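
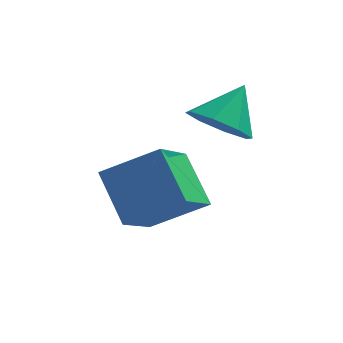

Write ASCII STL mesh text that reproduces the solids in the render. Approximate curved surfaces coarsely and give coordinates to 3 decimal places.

solid 
facet normal -0.399 -0.583 -0.707
outer loop
vertex 2.021 2.519 0.649
vertex 1.164 2.833 0.874
vertex 1.834 3.103 0.273
endloop
endfacet
facet normal 0.959 0.281 -0.040
outer loop
vertex 2.021 2.519 0.649
vertex 1.834 3.103 0.273
vertex 1.736 3.667 1.886
endloop
endfacet
facet normal -0.400 -0.583 -0.707
outer loop
vertex 1.834 3.103 0.273
vertex 1.164 2.833 0.874
vertex 1.255 3.529 0.249
endloop
endfacet
facet normal 0.582 0.778 -0.237
outer loop
vertex 1.834 3.103 0.273
vertex 1.255 3.529 0.249
vertex 1.736 3.667 1.886
endloop
endfacet
facet normal -0.400 -0.583 -0.707
outer loop
vertex 1.255 3.529 0.249
vertex 1.164 2.833 0.874
vertex 0.622 3.547 0.592
endloop
endfacet
facet normal -0.015 0.997 -0.080
outer loop
vertex 1.255 3.529 0.249
vertex 0.622 3.547 0.592
vertex 1.736 3.667 1.886
endloop
endfacet
facet normal -0.400 -0.583 -0.707
outer loop
vertex 0.622 3.547 0.592
vertex 1.164 2.833 0.874
vertex 0.307 3.147 1.1
endloop
endfacet
facet normal -0.481 0.809 0.339
outer loop
vertex 0.622 3.547 0.592
vertex 0.307 3.147 1.1
vertex 1.736 3.667 1.886
endloop
endfacet
facet normal -0.400 -0.583 -0.707
outer loop
vertex 0.307 3.147 1.1
vertex 1.164 2.833 0.874
vertex 0.494 2.563 1.476
endloop
endfacet
facet normal -0.544 0.324 0.774
outer loop
vertex 0.307 3.147 1.1
vertex 0.494 2.563 1.476
vertex 1.736 3.667 1.886
endloop
endfacet
facet normal -0.400 -0.584 -0.707
outer loop
vertex 0.494 2.563 1.476
vertex 1.164 2.833 0.874
vertex 1.074 2.137 1.5
endloop
endfacet
facet normal -0.167 -0.173 0.971
outer loop
vertex 0.494 2.563 1.476
vertex 1.074 2.137 1.5
vertex 1.736 3.667 1.886
endloop
endfacet
facet normal -0.400 -0.584 -0.707
outer loop
vertex 1.074 2.137 1.5
vertex 1.164 2.833 0.874
vertex 1.706 2.119 1.157
endloop
endfacet
facet normal 0.430 -0.391 0.813
outer loop
vertex 1.074 2.137 1.5
vertex 1.706 2.119 1.157
vertex 1.736 3.667 1.886
endloop
endfacet
facet normal -0.399 -0.583 -0.707
outer loop
vertex 1.706 2.119 1.157
vertex 1.164 2.833 0.874
vertex 2.021 2.519 0.649
endloop
endfacet
facet normal 0.896 -0.203 0.395
outer loop
vertex 1.706 2.119 1.157
vertex 2.021 2.519 0.649
vertex 1.736 3.667 1.886
endloop
endfacet
facet normal -0.426 0.615 0.664
outer loop
vertex -0.121 1.439 0.787
vertex 0.354 2.855 -0.219
vertex -1.618 1.331 -0.073
endloop
endfacet
facet normal -0.264 -0.786 0.559
outer loop
vertex -0.894 0.285 -1.201
vertex -0.121 1.439 0.787
vertex -1.618 1.331 -0.073
endloop
endfacet
facet normal -0.426 0.615 0.664
outer loop
vertex -1.618 1.331 -0.073
vertex 0.354 2.855 -0.219
vertex -1.143 2.746 -1.079
endloop
endfacet
facet normal -0.865 -0.063 -0.497
outer loop
vertex -1.143 2.746 -1.079
vertex -0.894 0.285 -1.201
vertex -1.618 1.331 -0.073
endloop
endfacet
facet normal 0.865 0.063 0.497
outer loop
vertex -0.121 1.439 0.787
vertex 1.078 1.809 -1.347
vertex 0.354 2.855 -0.219
endloop
endfacet
facet normal -0.264 -0.786 0.559
outer loop
vertex 0.603 0.394 -0.341
vertex -0.121 1.439 0.787
vertex -0.894 0.285 -1.201
endloop
endfacet
facet normal 0.865 0.063 0.497
outer loop
vertex 0.603 0.394 -0.341
vertex 1.078 1.809 -1.347
vertex -0.121 1.439 0.787
endloop
endfacet
facet normal 0.264 0.786 -0.559
outer loop
vertex 0.354 2.855 -0.219
vertex 1.078 1.809 -1.347
vertex -1.143 2.746 -1.079
endloop
endfacet
facet normal -0.865 -0.063 -0.497
outer loop
vertex -0.419 1.701 -2.207
vertex -0.894 0.285 -1.201
vertex -1.143 2.746 -1.079
endloop
endfacet
facet normal 0.264 0.786 -0.559
outer loop
vertex -1.143 2.746 -1.079
vertex 1.078 1.809 -1.347
vertex -0.419 1.701 -2.207
endloop
endfacet
facet normal 0.426 -0.615 -0.664
outer loop
vertex -0.419 1.701 -2.207
vertex 0.603 0.394 -0.341
vertex -0.894 0.285 -1.201
endloop
endfacet
facet normal 0.426 -0.615 -0.664
outer loop
vertex 1.078 1.809 -1.347
vertex 0.603 0.394 -0.341
vertex -0.419 1.701 -2.207
endloop
endfacet

endsolid


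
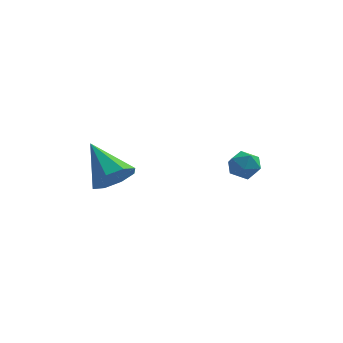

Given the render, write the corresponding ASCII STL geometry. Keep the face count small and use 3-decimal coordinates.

solid 
facet normal 0.229 0.902 0.365
outer loop
vertex 1.877 3.55 -1.733
vertex 1.719 3.291 -0.994
vertex 2.458 3.224 -1.291
endloop
endfacet
facet normal 0.602 0.765 -0.227
outer loop
vertex 1.877 3.55 -1.733
vertex 2.458 3.224 -1.291
vertex 2.397 3.042 -2.067
endloop
endfacet
facet normal 0.140 0.640 -0.756
outer loop
vertex 1.877 3.55 -1.733
vertex 2.397 3.042 -2.067
vertex 1.62 2.997 -2.249
endloop
endfacet
facet normal -0.520 0.699 -0.491
outer loop
vertex 1.877 3.55 -1.733
vertex 1.62 2.997 -2.249
vertex 1.201 3.15 -1.587
endloop
endfacet
facet normal -0.466 0.861 0.202
outer loop
vertex 1.877 3.55 -1.733
vertex 1.201 3.15 -1.587
vertex 1.719 3.291 -0.994
endloop
endfacet
facet normal 0.979 0.168 -0.116
outer loop
vertex 2.397 3.042 -2.067
vertex 2.458 3.224 -1.291
vertex 2.559 2.47 -1.533
endloop
endfacet
facet normal 0.374 0.390 0.841
outer loop
vertex 2.458 3.224 -1.291
vertex 1.719 3.291 -0.994
vertex 2.14 2.623 -0.871
endloop
endfacet
facet normal -0.749 0.326 0.577
outer loop
vertex 1.719 3.291 -0.994
vertex 1.201 3.15 -1.587
vertex 1.363 2.578 -1.053
endloop
endfacet
facet normal -0.837 0.063 -0.544
outer loop
vertex 1.201 3.15 -1.587
vertex 1.62 2.997 -2.249
vertex 1.302 2.396 -1.829
endloop
endfacet
facet normal 0.230 -0.034 -0.973
outer loop
vertex 1.62 2.997 -2.249
vertex 2.397 3.042 -2.067
vertex 2.041 2.329 -2.126
endloop
endfacet
facet normal 0.520 -0.699 0.491
outer loop
vertex 1.883 2.07 -1.387
vertex 2.559 2.47 -1.533
vertex 2.14 2.623 -0.871
endloop
endfacet
facet normal -0.140 -0.640 0.756
outer loop
vertex 1.883 2.07 -1.387
vertex 2.14 2.623 -0.871
vertex 1.363 2.578 -1.053
endloop
endfacet
facet normal -0.602 -0.765 0.227
outer loop
vertex 1.883 2.07 -1.387
vertex 1.363 2.578 -1.053
vertex 1.302 2.396 -1.829
endloop
endfacet
facet normal -0.229 -0.902 -0.365
outer loop
vertex 1.883 2.07 -1.387
vertex 1.302 2.396 -1.829
vertex 2.041 2.329 -2.126
endloop
endfacet
facet normal 0.466 -0.861 -0.202
outer loop
vertex 1.883 2.07 -1.387
vertex 2.041 2.329 -2.126
vertex 2.559 2.47 -1.533
endloop
endfacet
facet normal 0.837 -0.063 0.544
outer loop
vertex 2.14 2.623 -0.871
vertex 2.559 2.47 -1.533
vertex 2.458 3.224 -1.291
endloop
endfacet
facet normal -0.230 0.034 0.973
outer loop
vertex 1.363 2.578 -1.053
vertex 2.14 2.623 -0.871
vertex 1.719 3.291 -0.994
endloop
endfacet
facet normal -0.979 -0.168 0.116
outer loop
vertex 1.302 2.396 -1.829
vertex 1.363 2.578 -1.053
vertex 1.201 3.15 -1.587
endloop
endfacet
facet normal -0.374 -0.390 -0.841
outer loop
vertex 2.041 2.329 -2.126
vertex 1.302 2.396 -1.829
vertex 1.62 2.997 -2.249
endloop
endfacet
facet normal 0.749 -0.326 -0.577
outer loop
vertex 2.559 2.47 -1.533
vertex 2.041 2.329 -2.126
vertex 2.397 3.042 -2.067
endloop
endfacet
facet normal 0.510 -0.622 -0.594
outer loop
vertex -2.686 -1.418 0.426
vertex -3.109 -1.006 -0.369
vertex -2.287 -0.833 0.156
endloop
endfacet
facet normal 0.418 0.130 0.899
outer loop
vertex -2.686 -1.418 0.426
vertex -2.287 -0.833 0.156
vertex -4.171 0.286 0.869
endloop
endfacet
facet normal 0.511 -0.621 -0.595
outer loop
vertex -2.287 -0.833 0.156
vertex -3.109 -1.006 -0.369
vertex -2.37 -0.349 -0.42
endloop
endfacet
facet normal 0.575 0.665 0.476
outer loop
vertex -2.287 -0.833 0.156
vertex -2.37 -0.349 -0.42
vertex -4.171 0.286 0.869
endloop
endfacet
facet normal 0.511 -0.621 -0.595
outer loop
vertex -2.37 -0.349 -0.42
vertex -3.109 -1.006 -0.369
vertex -2.886 -0.249 -0.967
endloop
endfacet
facet normal 0.276 0.957 -0.086
outer loop
vertex -2.37 -0.349 -0.42
vertex -2.886 -0.249 -0.967
vertex -4.171 0.286 0.869
endloop
endfacet
facet normal 0.511 -0.620 -0.595
outer loop
vertex -2.886 -0.249 -0.967
vertex -3.109 -1.006 -0.369
vertex -3.532 -0.593 -1.163
endloop
endfacet
facet normal -0.306 0.835 -0.457
outer loop
vertex -2.886 -0.249 -0.967
vertex -3.532 -0.593 -1.163
vertex -4.171 0.286 0.869
endloop
endfacet
facet normal 0.511 -0.621 -0.595
outer loop
vertex -3.532 -0.593 -1.163
vertex -3.109 -1.006 -0.369
vertex -3.93 -1.179 -0.893
endloop
endfacet
facet normal -0.829 0.369 -0.420
outer loop
vertex -3.532 -0.593 -1.163
vertex -3.93 -1.179 -0.893
vertex -4.171 0.286 0.869
endloop
endfacet
facet normal 0.510 -0.621 -0.595
outer loop
vertex -3.93 -1.179 -0.893
vertex -3.109 -1.006 -0.369
vertex -3.848 -1.663 -0.317
endloop
endfacet
facet normal -0.986 -0.165 0.002
outer loop
vertex -3.93 -1.179 -0.893
vertex -3.848 -1.663 -0.317
vertex -4.171 0.286 0.869
endloop
endfacet
facet normal 0.511 -0.621 -0.594
outer loop
vertex -3.848 -1.663 -0.317
vertex -3.109 -1.006 -0.369
vertex -3.332 -1.762 0.23
endloop
endfacet
facet normal -0.687 -0.458 0.565
outer loop
vertex -3.848 -1.663 -0.317
vertex -3.332 -1.762 0.23
vertex -4.171 0.286 0.869
endloop
endfacet
facet normal 0.511 -0.621 -0.594
outer loop
vertex -3.332 -1.762 0.23
vertex -3.109 -1.006 -0.369
vertex -2.686 -1.418 0.426
endloop
endfacet
facet normal -0.105 -0.335 0.936
outer loop
vertex -3.332 -1.762 0.23
vertex -2.686 -1.418 0.426
vertex -4.171 0.286 0.869
endloop
endfacet

endsolid


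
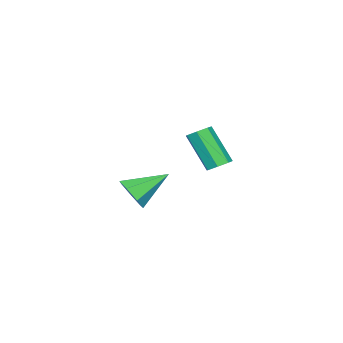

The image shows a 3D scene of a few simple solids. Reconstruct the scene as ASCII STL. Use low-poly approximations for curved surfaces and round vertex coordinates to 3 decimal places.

solid 
facet normal 0.649 -0.576 -0.496
outer loop
vertex 4.907 -3.817 3.333
vertex 4.376 -3.934 2.774
vertex 4.913 -3.371 2.823
endloop
endfacet
facet normal 0.450 0.669 0.591
outer loop
vertex 4.907 -3.817 3.333
vertex 4.913 -3.371 2.823
vertex 3.284 -2.966 3.606
endloop
endfacet
facet normal 0.650 -0.577 -0.495
outer loop
vertex 4.913 -3.371 2.823
vertex 4.376 -3.934 2.774
vertex 4.515 -3.35 2.276
endloop
endfacet
facet normal 0.193 0.976 -0.103
outer loop
vertex 4.913 -3.371 2.823
vertex 4.515 -3.35 2.276
vertex 3.284 -2.966 3.606
endloop
endfacet
facet normal 0.649 -0.577 -0.496
outer loop
vertex 4.515 -3.35 2.276
vertex 4.376 -3.934 2.774
vertex 4.012 -3.768 2.104
endloop
endfacet
facet normal -0.398 0.715 -0.575
outer loop
vertex 4.515 -3.35 2.276
vertex 4.012 -3.768 2.104
vertex 3.284 -2.966 3.606
endloop
endfacet
facet normal 0.650 -0.576 -0.496
outer loop
vertex 4.012 -3.768 2.104
vertex 4.376 -3.934 2.774
vertex 3.783 -4.312 2.436
endloop
endfacet
facet normal -0.879 0.083 -0.470
outer loop
vertex 4.012 -3.768 2.104
vertex 3.783 -4.312 2.436
vertex 3.284 -2.966 3.606
endloop
endfacet
facet normal 0.650 -0.576 -0.495
outer loop
vertex 3.783 -4.312 2.436
vertex 4.376 -3.934 2.774
vertex 4.0 -4.571 3.022
endloop
endfacet
facet normal -0.886 -0.444 0.132
outer loop
vertex 3.783 -4.312 2.436
vertex 4.0 -4.571 3.022
vertex 3.284 -2.966 3.606
endloop
endfacet
facet normal 0.649 -0.576 -0.496
outer loop
vertex 4.0 -4.571 3.022
vertex 4.376 -3.934 2.774
vertex 4.5 -4.351 3.421
endloop
endfacet
facet normal -0.416 -0.469 0.779
outer loop
vertex 4.0 -4.571 3.022
vertex 4.5 -4.351 3.421
vertex 3.284 -2.966 3.606
endloop
endfacet
facet normal 0.649 -0.577 -0.496
outer loop
vertex 4.5 -4.351 3.421
vertex 4.376 -3.934 2.774
vertex 4.907 -3.817 3.333
endloop
endfacet
facet normal 0.179 0.026 0.984
outer loop
vertex 4.5 -4.351 3.421
vertex 4.907 -3.817 3.333
vertex 3.284 -2.966 3.606
endloop
endfacet
facet normal 0.121 0.555 -0.823
outer loop
vertex -0.086 -3.127 2.413
vertex -0.605 -2.904 2.487
vertex -0.106 -2.716 2.687
endloop
endfacet
facet normal 0.992 -0.033 0.123
outer loop
vertex -0.086 -3.127 2.413
vertex -0.106 -2.716 2.687
vertex -0.315 -4.179 3.979
endloop
endfacet
facet normal 0.992 -0.033 0.123
outer loop
vertex -0.315 -4.179 3.979
vertex -0.106 -2.716 2.687
vertex -0.335 -3.768 4.253
endloop
endfacet
facet normal -0.121 -0.555 0.823
outer loop
vertex -0.315 -4.179 3.979
vertex -0.335 -3.768 4.253
vertex -0.835 -3.956 4.053
endloop
endfacet
facet normal 0.122 0.554 -0.824
outer loop
vertex -0.106 -2.716 2.687
vertex -0.605 -2.904 2.487
vertex -0.502 -2.446 2.81
endloop
endfacet
facet normal 0.587 0.630 0.509
outer loop
vertex -0.106 -2.716 2.687
vertex -0.502 -2.446 2.81
vertex -0.335 -3.768 4.253
endloop
endfacet
facet normal 0.587 0.630 0.509
outer loop
vertex -0.335 -3.768 4.253
vertex -0.502 -2.446 2.81
vertex -0.731 -3.498 4.376
endloop
endfacet
facet normal -0.121 -0.553 0.824
outer loop
vertex -0.335 -3.768 4.253
vertex -0.731 -3.498 4.376
vertex -0.835 -3.956 4.053
endloop
endfacet
facet normal 0.121 0.554 -0.824
outer loop
vertex -0.502 -2.446 2.81
vertex -0.605 -2.904 2.487
vertex -0.976 -2.521 2.69
endloop
endfacet
facet normal -0.259 0.819 0.512
outer loop
vertex -0.502 -2.446 2.81
vertex -0.976 -2.521 2.69
vertex -0.731 -3.498 4.376
endloop
endfacet
facet normal -0.259 0.819 0.512
outer loop
vertex -0.731 -3.498 4.376
vertex -0.976 -2.521 2.69
vertex -1.205 -3.573 4.256
endloop
endfacet
facet normal -0.121 -0.554 0.824
outer loop
vertex -0.731 -3.498 4.376
vertex -1.205 -3.573 4.256
vertex -0.835 -3.956 4.053
endloop
endfacet
facet normal 0.120 0.554 -0.824
outer loop
vertex -0.976 -2.521 2.69
vertex -0.605 -2.904 2.487
vertex -1.171 -2.885 2.417
endloop
endfacet
facet normal -0.911 0.391 0.129
outer loop
vertex -0.976 -2.521 2.69
vertex -1.171 -2.885 2.417
vertex -1.205 -3.573 4.256
endloop
endfacet
facet normal -0.911 0.391 0.129
outer loop
vertex -1.205 -3.573 4.256
vertex -1.171 -2.885 2.417
vertex -1.4 -3.937 3.983
endloop
endfacet
facet normal -0.121 -0.553 0.824
outer loop
vertex -1.205 -3.573 4.256
vertex -1.4 -3.937 3.983
vertex -0.835 -3.956 4.053
endloop
endfacet
facet normal 0.121 0.553 -0.824
outer loop
vertex -1.171 -2.885 2.417
vertex -0.605 -2.904 2.487
vertex -0.94 -3.263 2.197
endloop
endfacet
facet normal -0.876 -0.331 -0.351
outer loop
vertex -1.171 -2.885 2.417
vertex -0.94 -3.263 2.197
vertex -1.4 -3.937 3.983
endloop
endfacet
facet normal -0.876 -0.331 -0.351
outer loop
vertex -1.4 -3.937 3.983
vertex -0.94 -3.263 2.197
vertex -1.169 -4.315 3.763
endloop
endfacet
facet normal -0.121 -0.553 0.824
outer loop
vertex -1.4 -3.937 3.983
vertex -1.169 -4.315 3.763
vertex -0.835 -3.956 4.053
endloop
endfacet
facet normal 0.120 0.553 -0.824
outer loop
vertex -0.94 -3.263 2.197
vertex -0.605 -2.904 2.487
vertex -0.457 -3.371 2.195
endloop
endfacet
facet normal -0.182 -0.804 -0.567
outer loop
vertex -0.94 -3.263 2.197
vertex -0.457 -3.371 2.195
vertex -1.169 -4.315 3.763
endloop
endfacet
facet normal -0.182 -0.804 -0.567
outer loop
vertex -1.169 -4.315 3.763
vertex -0.457 -3.371 2.195
vertex -0.687 -4.423 3.761
endloop
endfacet
facet normal -0.121 -0.553 0.824
outer loop
vertex -1.169 -4.315 3.763
vertex -0.687 -4.423 3.761
vertex -0.835 -3.956 4.053
endloop
endfacet
facet normal 0.120 0.553 -0.824
outer loop
vertex -0.457 -3.371 2.195
vertex -0.605 -2.904 2.487
vertex -0.086 -3.127 2.413
endloop
endfacet
facet normal 0.650 -0.671 -0.355
outer loop
vertex -0.457 -3.371 2.195
vertex -0.086 -3.127 2.413
vertex -0.687 -4.423 3.761
endloop
endfacet
facet normal 0.649 -0.672 -0.356
outer loop
vertex -0.687 -4.423 3.761
vertex -0.086 -3.127 2.413
vertex -0.315 -4.179 3.979
endloop
endfacet
facet normal -0.120 -0.553 0.824
outer loop
vertex -0.687 -4.423 3.761
vertex -0.315 -4.179 3.979
vertex -0.835 -3.956 4.053
endloop
endfacet

endsolid


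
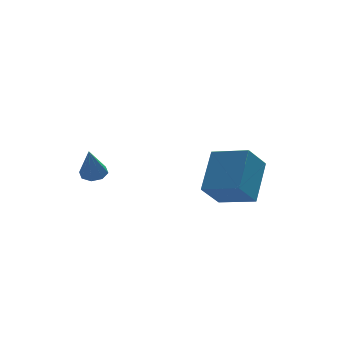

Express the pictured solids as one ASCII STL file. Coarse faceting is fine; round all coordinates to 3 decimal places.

solid 
facet normal 0.185 0.325 -0.928
outer loop
vertex -0.264 1.787 -0.289
vertex -0.779 1.606 -0.455
vertex -0.571 2.093 -0.243
endloop
endfacet
facet normal 0.587 0.492 0.643
outer loop
vertex -0.264 1.787 -0.289
vertex -0.571 2.093 -0.243
vertex -1.061 1.114 0.955
endloop
endfacet
facet normal 0.187 0.324 -0.927
outer loop
vertex -0.571 2.093 -0.243
vertex -0.779 1.606 -0.455
vertex -1.0 2.115 -0.322
endloop
endfacet
facet normal -0.073 0.787 0.613
outer loop
vertex -0.571 2.093 -0.243
vertex -1.0 2.115 -0.322
vertex -1.061 1.114 0.955
endloop
endfacet
facet normal 0.185 0.323 -0.928
outer loop
vertex -1.0 2.115 -0.322
vertex -0.779 1.606 -0.455
vertex -1.299 1.838 -0.478
endloop
endfacet
facet normal -0.726 0.557 0.402
outer loop
vertex -1.0 2.115 -0.322
vertex -1.299 1.838 -0.478
vertex -1.061 1.114 0.955
endloop
endfacet
facet normal 0.186 0.325 -0.927
outer loop
vertex -1.299 1.838 -0.478
vertex -0.779 1.606 -0.455
vertex -1.293 1.426 -0.621
endloop
endfacet
facet normal -0.989 -0.061 0.134
outer loop
vertex -1.299 1.838 -0.478
vertex -1.293 1.426 -0.621
vertex -1.061 1.114 0.955
endloop
endfacet
facet normal 0.185 0.325 -0.927
outer loop
vertex -1.293 1.426 -0.621
vertex -0.779 1.606 -0.455
vertex -0.986 1.12 -0.667
endloop
endfacet
facet normal -0.708 -0.705 -0.035
outer loop
vertex -1.293 1.426 -0.621
vertex -0.986 1.12 -0.667
vertex -1.061 1.114 0.955
endloop
endfacet
facet normal 0.187 0.325 -0.927
outer loop
vertex -0.986 1.12 -0.667
vertex -0.779 1.606 -0.455
vertex -0.557 1.098 -0.588
endloop
endfacet
facet normal -0.050 -0.999 -0.006
outer loop
vertex -0.986 1.12 -0.667
vertex -0.557 1.098 -0.588
vertex -1.061 1.114 0.955
endloop
endfacet
facet normal 0.184 0.324 -0.928
outer loop
vertex -0.557 1.098 -0.588
vertex -0.779 1.606 -0.455
vertex -0.258 1.375 -0.432
endloop
endfacet
facet normal 0.605 -0.769 0.206
outer loop
vertex -0.557 1.098 -0.588
vertex -0.258 1.375 -0.432
vertex -1.061 1.114 0.955
endloop
endfacet
facet normal 0.185 0.325 -0.928
outer loop
vertex -0.258 1.375 -0.432
vertex -0.779 1.606 -0.455
vertex -0.264 1.787 -0.289
endloop
endfacet
facet normal 0.868 -0.152 0.474
outer loop
vertex -0.258 1.375 -0.432
vertex -0.264 1.787 -0.289
vertex -1.061 1.114 0.955
endloop
endfacet
facet normal -0.391 -0.671 -0.630
outer loop
vertex 3.384 -3.845 0.782
vertex 2.261 -2.799 0.366
vertex 4.205 -3.369 -0.234
endloop
endfacet
facet normal 0.706 -0.658 0.262
outer loop
vertex 4.979 -2.041 1.014
vertex 3.384 -3.845 0.782
vertex 4.205 -3.369 -0.234
endloop
endfacet
facet normal -0.391 -0.671 -0.630
outer loop
vertex 4.205 -3.369 -0.234
vertex 2.261 -2.799 0.366
vertex 3.082 -2.323 -0.65
endloop
endfacet
facet normal 0.590 0.343 -0.731
outer loop
vertex 3.082 -2.323 -0.65
vertex 4.979 -2.041 1.014
vertex 4.205 -3.369 -0.234
endloop
endfacet
facet normal -0.590 -0.343 0.731
outer loop
vertex 3.384 -3.845 0.782
vertex 3.035 -1.471 1.614
vertex 2.261 -2.799 0.366
endloop
endfacet
facet normal 0.706 -0.658 0.262
outer loop
vertex 4.158 -2.517 2.03
vertex 3.384 -3.845 0.782
vertex 4.979 -2.041 1.014
endloop
endfacet
facet normal -0.590 -0.343 0.731
outer loop
vertex 4.158 -2.517 2.03
vertex 3.035 -1.471 1.614
vertex 3.384 -3.845 0.782
endloop
endfacet
facet normal -0.706 0.658 -0.262
outer loop
vertex 2.261 -2.799 0.366
vertex 3.035 -1.471 1.614
vertex 3.082 -2.323 -0.65
endloop
endfacet
facet normal 0.590 0.343 -0.731
outer loop
vertex 3.856 -0.995 0.598
vertex 4.979 -2.041 1.014
vertex 3.082 -2.323 -0.65
endloop
endfacet
facet normal -0.706 0.658 -0.262
outer loop
vertex 3.082 -2.323 -0.65
vertex 3.035 -1.471 1.614
vertex 3.856 -0.995 0.598
endloop
endfacet
facet normal 0.391 0.671 0.630
outer loop
vertex 3.856 -0.995 0.598
vertex 4.158 -2.517 2.03
vertex 4.979 -2.041 1.014
endloop
endfacet
facet normal 0.391 0.671 0.630
outer loop
vertex 3.035 -1.471 1.614
vertex 4.158 -2.517 2.03
vertex 3.856 -0.995 0.598
endloop
endfacet

endsolid


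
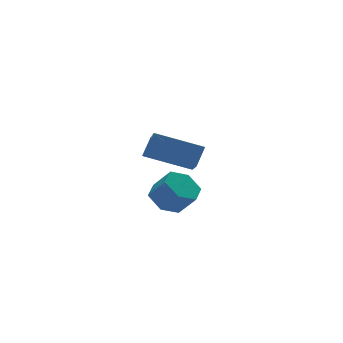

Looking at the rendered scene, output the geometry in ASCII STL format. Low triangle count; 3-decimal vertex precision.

solid 
facet normal -0.332 0.560 -0.759
outer loop
vertex -2.52 0.462 -3.435
vertex -3.213 0.472 -3.124
vertex -2.709 1.012 -2.946
endloop
endfacet
facet normal 0.910 0.403 -0.101
outer loop
vertex -2.52 0.462 -3.435
vertex -2.709 1.012 -2.946
vertex -2.174 -0.121 -2.647
endloop
endfacet
facet normal 0.910 0.403 -0.101
outer loop
vertex -2.174 -0.121 -2.647
vertex -2.709 1.012 -2.946
vertex -2.363 0.428 -2.157
endloop
endfacet
facet normal 0.333 -0.562 0.758
outer loop
vertex -2.174 -0.121 -2.647
vertex -2.363 0.428 -2.157
vertex -2.867 -0.112 -2.336
endloop
endfacet
facet normal -0.334 0.561 -0.757
outer loop
vertex -2.709 1.012 -2.946
vertex -3.213 0.472 -3.124
vertex -3.402 1.021 -2.634
endloop
endfacet
facet normal 0.239 0.828 0.508
outer loop
vertex -2.709 1.012 -2.946
vertex -3.402 1.021 -2.634
vertex -2.363 0.428 -2.157
endloop
endfacet
facet normal 0.240 0.828 0.507
outer loop
vertex -2.363 0.428 -2.157
vertex -3.402 1.021 -2.634
vertex -3.056 0.438 -1.846
endloop
endfacet
facet normal 0.332 -0.561 0.758
outer loop
vertex -2.363 0.428 -2.157
vertex -3.056 0.438 -1.846
vertex -2.867 -0.112 -2.336
endloop
endfacet
facet normal -0.333 0.562 -0.758
outer loop
vertex -3.402 1.021 -2.634
vertex -3.213 0.472 -3.124
vertex -3.906 0.481 -2.813
endloop
endfacet
facet normal -0.671 0.424 0.608
outer loop
vertex -3.402 1.021 -2.634
vertex -3.906 0.481 -2.813
vertex -3.056 0.438 -1.846
endloop
endfacet
facet normal -0.671 0.424 0.608
outer loop
vertex -3.056 0.438 -1.846
vertex -3.906 0.481 -2.813
vertex -3.56 -0.102 -2.025
endloop
endfacet
facet normal 0.332 -0.561 0.758
outer loop
vertex -3.056 0.438 -1.846
vertex -3.56 -0.102 -2.025
vertex -2.867 -0.112 -2.336
endloop
endfacet
facet normal -0.333 0.562 -0.758
outer loop
vertex -3.906 0.481 -2.813
vertex -3.213 0.472 -3.124
vertex -3.717 -0.068 -3.303
endloop
endfacet
facet normal -0.909 -0.403 0.101
outer loop
vertex -3.906 0.481 -2.813
vertex -3.717 -0.068 -3.303
vertex -3.56 -0.102 -2.025
endloop
endfacet
facet normal -0.910 -0.403 0.101
outer loop
vertex -3.56 -0.102 -2.025
vertex -3.717 -0.068 -3.303
vertex -3.371 -0.652 -2.514
endloop
endfacet
facet normal 0.332 -0.560 0.759
outer loop
vertex -3.56 -0.102 -2.025
vertex -3.371 -0.652 -2.514
vertex -2.867 -0.112 -2.336
endloop
endfacet
facet normal -0.332 0.561 -0.758
outer loop
vertex -3.717 -0.068 -3.303
vertex -3.213 0.472 -3.124
vertex -3.024 -0.078 -3.614
endloop
endfacet
facet normal -0.240 -0.828 -0.507
outer loop
vertex -3.717 -0.068 -3.303
vertex -3.024 -0.078 -3.614
vertex -3.371 -0.652 -2.514
endloop
endfacet
facet normal -0.239 -0.828 -0.507
outer loop
vertex -3.371 -0.652 -2.514
vertex -3.024 -0.078 -3.614
vertex -2.678 -0.661 -2.826
endloop
endfacet
facet normal 0.334 -0.561 0.757
outer loop
vertex -3.371 -0.652 -2.514
vertex -2.678 -0.661 -2.826
vertex -2.867 -0.112 -2.336
endloop
endfacet
facet normal -0.332 0.561 -0.758
outer loop
vertex -3.024 -0.078 -3.614
vertex -3.213 0.472 -3.124
vertex -2.52 0.462 -3.435
endloop
endfacet
facet normal 0.671 -0.424 -0.608
outer loop
vertex -3.024 -0.078 -3.614
vertex -2.52 0.462 -3.435
vertex -2.678 -0.661 -2.826
endloop
endfacet
facet normal 0.671 -0.424 -0.608
outer loop
vertex -2.678 -0.661 -2.826
vertex -2.52 0.462 -3.435
vertex -2.174 -0.121 -2.647
endloop
endfacet
facet normal 0.333 -0.562 0.758
outer loop
vertex -2.678 -0.661 -2.826
vertex -2.174 -0.121 -2.647
vertex -2.867 -0.112 -2.336
endloop
endfacet
facet normal -0.516 -0.257 -0.817
outer loop
vertex -0.81 2.601 -2.886
vertex -2.328 3.651 -2.258
vertex -0.202 3.965 -3.698
endloop
endfacet
facet normal 0.778 -0.539 -0.322
outer loop
vertex 0.288 4.209 -2.922
vertex -0.81 2.601 -2.886
vertex -0.202 3.965 -3.698
endloop
endfacet
facet normal -0.516 -0.257 -0.817
outer loop
vertex -0.202 3.965 -3.698
vertex -2.328 3.651 -2.258
vertex -1.72 5.015 -3.07
endloop
endfacet
facet normal 0.357 0.802 -0.478
outer loop
vertex -1.72 5.015 -3.07
vertex 0.288 4.209 -2.922
vertex -0.202 3.965 -3.698
endloop
endfacet
facet normal -0.357 -0.802 0.478
outer loop
vertex -0.81 2.601 -2.886
vertex -1.838 3.895 -1.482
vertex -2.328 3.651 -2.258
endloop
endfacet
facet normal 0.778 -0.539 -0.322
outer loop
vertex -0.32 2.845 -2.11
vertex -0.81 2.601 -2.886
vertex 0.288 4.209 -2.922
endloop
endfacet
facet normal -0.357 -0.802 0.478
outer loop
vertex -0.32 2.845 -2.11
vertex -1.838 3.895 -1.482
vertex -0.81 2.601 -2.886
endloop
endfacet
facet normal -0.778 0.539 0.322
outer loop
vertex -2.328 3.651 -2.258
vertex -1.838 3.895 -1.482
vertex -1.72 5.015 -3.07
endloop
endfacet
facet normal 0.357 0.802 -0.478
outer loop
vertex -1.23 5.259 -2.294
vertex 0.288 4.209 -2.922
vertex -1.72 5.015 -3.07
endloop
endfacet
facet normal -0.778 0.539 0.322
outer loop
vertex -1.72 5.015 -3.07
vertex -1.838 3.895 -1.482
vertex -1.23 5.259 -2.294
endloop
endfacet
facet normal 0.516 0.257 0.817
outer loop
vertex -1.23 5.259 -2.294
vertex -0.32 2.845 -2.11
vertex 0.288 4.209 -2.922
endloop
endfacet
facet normal 0.516 0.257 0.817
outer loop
vertex -1.838 3.895 -1.482
vertex -0.32 2.845 -2.11
vertex -1.23 5.259 -2.294
endloop
endfacet

endsolid


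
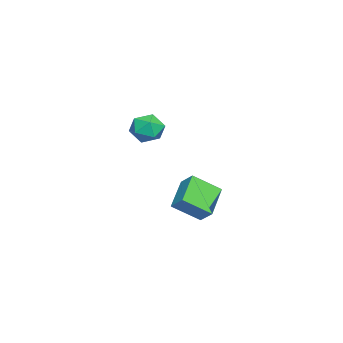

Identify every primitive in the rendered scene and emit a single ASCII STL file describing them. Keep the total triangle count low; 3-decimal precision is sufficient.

solid 
facet normal 0.111 0.631 0.768
outer loop
vertex 1.876 0.114 3.841
vertex 1.581 -0.534 4.416
vertex 2.473 -0.461 4.227
endloop
endfacet
facet normal 0.582 0.773 0.251
outer loop
vertex 1.876 0.114 3.841
vertex 2.473 -0.461 4.227
vertex 2.558 -0.238 3.343
endloop
endfacet
facet normal 0.218 0.912 -0.347
outer loop
vertex 1.876 0.114 3.841
vertex 2.558 -0.238 3.343
vertex 1.718 -0.173 2.987
endloop
endfacet
facet normal -0.478 0.855 -0.199
outer loop
vertex 1.876 0.114 3.841
vertex 1.718 -0.173 2.987
vertex 1.115 -0.356 3.649
endloop
endfacet
facet normal -0.544 0.682 0.489
outer loop
vertex 1.876 0.114 3.841
vertex 1.115 -0.356 3.649
vertex 1.581 -0.534 4.416
endloop
endfacet
facet normal 0.972 0.186 0.140
outer loop
vertex 2.558 -0.238 3.343
vertex 2.473 -0.461 4.227
vertex 2.685 -1.104 3.611
endloop
endfacet
facet normal 0.211 -0.045 0.977
outer loop
vertex 2.473 -0.461 4.227
vertex 1.581 -0.534 4.416
vertex 2.082 -1.287 4.273
endloop
endfacet
facet normal -0.850 0.038 0.525
outer loop
vertex 1.581 -0.534 4.416
vertex 1.115 -0.356 3.649
vertex 1.242 -1.222 3.917
endloop
endfacet
facet normal -0.743 0.319 -0.589
outer loop
vertex 1.115 -0.356 3.649
vertex 1.718 -0.173 2.987
vertex 1.327 -0.999 3.033
endloop
endfacet
facet normal 0.382 0.412 -0.827
outer loop
vertex 1.718 -0.173 2.987
vertex 2.558 -0.238 3.343
vertex 2.219 -0.926 2.844
endloop
endfacet
facet normal 0.478 -0.855 0.199
outer loop
vertex 1.924 -1.574 3.419
vertex 2.685 -1.104 3.611
vertex 2.082 -1.287 4.273
endloop
endfacet
facet normal -0.218 -0.912 0.347
outer loop
vertex 1.924 -1.574 3.419
vertex 2.082 -1.287 4.273
vertex 1.242 -1.222 3.917
endloop
endfacet
facet normal -0.582 -0.773 -0.251
outer loop
vertex 1.924 -1.574 3.419
vertex 1.242 -1.222 3.917
vertex 1.327 -0.999 3.033
endloop
endfacet
facet normal -0.111 -0.631 -0.768
outer loop
vertex 1.924 -1.574 3.419
vertex 1.327 -0.999 3.033
vertex 2.219 -0.926 2.844
endloop
endfacet
facet normal 0.544 -0.682 -0.489
outer loop
vertex 1.924 -1.574 3.419
vertex 2.219 -0.926 2.844
vertex 2.685 -1.104 3.611
endloop
endfacet
facet normal 0.743 -0.319 0.589
outer loop
vertex 2.082 -1.287 4.273
vertex 2.685 -1.104 3.611
vertex 2.473 -0.461 4.227
endloop
endfacet
facet normal -0.382 -0.412 0.827
outer loop
vertex 1.242 -1.222 3.917
vertex 2.082 -1.287 4.273
vertex 1.581 -0.534 4.416
endloop
endfacet
facet normal -0.972 -0.186 -0.140
outer loop
vertex 1.327 -0.999 3.033
vertex 1.242 -1.222 3.917
vertex 1.115 -0.356 3.649
endloop
endfacet
facet normal -0.211 0.045 -0.977
outer loop
vertex 2.219 -0.926 2.844
vertex 1.327 -0.999 3.033
vertex 1.718 -0.173 2.987
endloop
endfacet
facet normal 0.850 -0.038 -0.525
outer loop
vertex 2.685 -1.104 3.611
vertex 2.219 -0.926 2.844
vertex 2.558 -0.238 3.343
endloop
endfacet
facet normal -0.451 -0.630 -0.632
outer loop
vertex -2.624 -0.096 -1.446
vertex -3.113 1.255 -2.445
vertex -0.996 -0.251 -2.452
endloop
endfacet
facet normal 0.279 -0.772 0.571
outer loop
vertex -0.527 0.405 -1.795
vertex -2.624 -0.096 -1.446
vertex -0.996 -0.251 -2.452
endloop
endfacet
facet normal -0.451 -0.630 -0.632
outer loop
vertex -0.996 -0.251 -2.452
vertex -3.113 1.255 -2.445
vertex -1.485 1.1 -3.451
endloop
endfacet
facet normal 0.848 -0.081 -0.524
outer loop
vertex -1.485 1.1 -3.451
vertex -0.527 0.405 -1.795
vertex -0.996 -0.251 -2.452
endloop
endfacet
facet normal -0.848 0.081 0.524
outer loop
vertex -2.624 -0.096 -1.446
vertex -2.644 1.911 -1.788
vertex -3.113 1.255 -2.445
endloop
endfacet
facet normal 0.279 -0.772 0.571
outer loop
vertex -2.155 0.56 -0.789
vertex -2.624 -0.096 -1.446
vertex -0.527 0.405 -1.795
endloop
endfacet
facet normal -0.848 0.081 0.524
outer loop
vertex -2.155 0.56 -0.789
vertex -2.644 1.911 -1.788
vertex -2.624 -0.096 -1.446
endloop
endfacet
facet normal -0.279 0.772 -0.571
outer loop
vertex -3.113 1.255 -2.445
vertex -2.644 1.911 -1.788
vertex -1.485 1.1 -3.451
endloop
endfacet
facet normal 0.848 -0.081 -0.524
outer loop
vertex -1.016 1.756 -2.794
vertex -0.527 0.405 -1.795
vertex -1.485 1.1 -3.451
endloop
endfacet
facet normal -0.279 0.772 -0.571
outer loop
vertex -1.485 1.1 -3.451
vertex -2.644 1.911 -1.788
vertex -1.016 1.756 -2.794
endloop
endfacet
facet normal 0.451 0.630 0.632
outer loop
vertex -1.016 1.756 -2.794
vertex -2.155 0.56 -0.789
vertex -0.527 0.405 -1.795
endloop
endfacet
facet normal 0.451 0.630 0.632
outer loop
vertex -2.644 1.911 -1.788
vertex -2.155 0.56 -0.789
vertex -1.016 1.756 -2.794
endloop
endfacet

endsolid


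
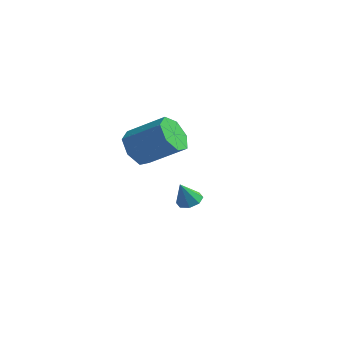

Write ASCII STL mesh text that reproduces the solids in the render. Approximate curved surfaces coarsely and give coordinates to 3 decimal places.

solid 
facet normal 0.166 0.377 -0.911
outer loop
vertex -2.657 1.319 -3.225
vertex -3.237 1.006 -3.46
vertex -3.091 1.629 -3.176
endloop
endfacet
facet normal 0.436 0.492 0.754
outer loop
vertex -2.657 1.319 -3.225
vertex -3.091 1.629 -3.176
vertex -3.463 0.494 -2.22
endloop
endfacet
facet normal 0.165 0.377 -0.911
outer loop
vertex -3.091 1.629 -3.176
vertex -3.237 1.006 -3.46
vertex -3.611 1.574 -3.293
endloop
endfacet
facet normal -0.230 0.670 0.706
outer loop
vertex -3.091 1.629 -3.176
vertex -3.611 1.574 -3.293
vertex -3.463 0.494 -2.22
endloop
endfacet
facet normal 0.166 0.377 -0.911
outer loop
vertex -3.611 1.574 -3.293
vertex -3.237 1.006 -3.46
vertex -3.912 1.187 -3.508
endloop
endfacet
facet normal -0.803 0.361 0.474
outer loop
vertex -3.611 1.574 -3.293
vertex -3.912 1.187 -3.508
vertex -3.463 0.494 -2.22
endloop
endfacet
facet normal 0.166 0.377 -0.911
outer loop
vertex -3.912 1.187 -3.508
vertex -3.237 1.006 -3.46
vertex -3.818 0.694 -3.695
endloop
endfacet
facet normal -0.948 -0.254 0.194
outer loop
vertex -3.912 1.187 -3.508
vertex -3.818 0.694 -3.695
vertex -3.463 0.494 -2.22
endloop
endfacet
facet normal 0.167 0.376 -0.911
outer loop
vertex -3.818 0.694 -3.695
vertex -3.237 1.006 -3.46
vertex -3.384 0.383 -3.744
endloop
endfacet
facet normal -0.580 -0.814 0.029
outer loop
vertex -3.818 0.694 -3.695
vertex -3.384 0.383 -3.744
vertex -3.463 0.494 -2.22
endloop
endfacet
facet normal 0.165 0.377 -0.912
outer loop
vertex -3.384 0.383 -3.744
vertex -3.237 1.006 -3.46
vertex -2.864 0.438 -3.627
endloop
endfacet
facet normal 0.088 -0.993 0.077
outer loop
vertex -3.384 0.383 -3.744
vertex -2.864 0.438 -3.627
vertex -3.463 0.494 -2.22
endloop
endfacet
facet normal 0.166 0.377 -0.911
outer loop
vertex -2.864 0.438 -3.627
vertex -3.237 1.006 -3.46
vertex -2.563 0.826 -3.412
endloop
endfacet
facet normal 0.661 -0.684 0.309
outer loop
vertex -2.864 0.438 -3.627
vertex -2.563 0.826 -3.412
vertex -3.463 0.494 -2.22
endloop
endfacet
facet normal 0.166 0.377 -0.911
outer loop
vertex -2.563 0.826 -3.412
vertex -3.237 1.006 -3.46
vertex -2.657 1.319 -3.225
endloop
endfacet
facet normal 0.805 -0.070 0.589
outer loop
vertex -2.563 0.826 -3.412
vertex -2.657 1.319 -3.225
vertex -3.463 0.494 -2.22
endloop
endfacet
facet normal -0.798 -0.251 -0.547
outer loop
vertex -2.477 -4.239 1.421
vertex -3.102 -3.621 2.049
vertex -2.571 -3.348 1.149
endloop
endfacet
facet normal 0.594 -0.177 -0.785
outer loop
vertex -2.477 -4.239 1.421
vertex -2.571 -3.348 1.149
vertex -0.753 -3.697 2.604
endloop
endfacet
facet normal 0.594 -0.178 -0.785
outer loop
vertex -0.753 -3.697 2.604
vertex -2.571 -3.348 1.149
vertex -0.847 -2.805 2.331
endloop
endfacet
facet normal 0.798 0.252 0.547
outer loop
vertex -0.753 -3.697 2.604
vertex -0.847 -2.805 2.331
vertex -1.378 -3.079 3.231
endloop
endfacet
facet normal -0.798 -0.252 -0.547
outer loop
vertex -2.571 -3.348 1.149
vertex -3.102 -3.621 2.049
vertex -3.065 -2.662 1.554
endloop
endfacet
facet normal 0.292 0.633 -0.717
outer loop
vertex -2.571 -3.348 1.149
vertex -3.065 -2.662 1.554
vertex -0.847 -2.805 2.331
endloop
endfacet
facet normal 0.292 0.634 -0.716
outer loop
vertex -0.847 -2.805 2.331
vertex -3.065 -2.662 1.554
vertex -1.341 -2.119 2.737
endloop
endfacet
facet normal 0.798 0.251 0.547
outer loop
vertex -0.847 -2.805 2.331
vertex -1.341 -2.119 2.737
vertex -1.378 -3.079 3.231
endloop
endfacet
facet normal -0.798 -0.252 -0.547
outer loop
vertex -3.065 -2.662 1.554
vertex -3.102 -3.621 2.049
vertex -3.587 -2.699 2.332
endloop
endfacet
facet normal -0.230 0.967 -0.108
outer loop
vertex -3.065 -2.662 1.554
vertex -3.587 -2.699 2.332
vertex -1.341 -2.119 2.737
endloop
endfacet
facet normal -0.230 0.967 -0.108
outer loop
vertex -1.341 -2.119 2.737
vertex -3.587 -2.699 2.332
vertex -1.862 -2.156 3.514
endloop
endfacet
facet normal 0.798 0.251 0.547
outer loop
vertex -1.341 -2.119 2.737
vertex -1.862 -2.156 3.514
vertex -1.378 -3.079 3.231
endloop
endfacet
facet normal -0.798 -0.251 -0.548
outer loop
vertex -3.587 -2.699 2.332
vertex -3.102 -3.621 2.049
vertex -3.744 -3.43 2.896
endloop
endfacet
facet normal -0.578 0.573 0.581
outer loop
vertex -3.587 -2.699 2.332
vertex -3.744 -3.43 2.896
vertex -1.862 -2.156 3.514
endloop
endfacet
facet normal -0.578 0.573 0.581
outer loop
vertex -1.862 -2.156 3.514
vertex -3.744 -3.43 2.896
vertex -2.019 -2.888 4.079
endloop
endfacet
facet normal 0.799 0.251 0.547
outer loop
vertex -1.862 -2.156 3.514
vertex -2.019 -2.888 4.079
vertex -1.378 -3.079 3.231
endloop
endfacet
facet normal -0.798 -0.252 -0.548
outer loop
vertex -3.744 -3.43 2.896
vertex -3.102 -3.621 2.049
vertex -3.417 -4.306 2.822
endloop
endfacet
facet normal -0.492 -0.254 0.833
outer loop
vertex -3.744 -3.43 2.896
vertex -3.417 -4.306 2.822
vertex -2.019 -2.888 4.079
endloop
endfacet
facet normal -0.492 -0.254 0.833
outer loop
vertex -2.019 -2.888 4.079
vertex -3.417 -4.306 2.822
vertex -1.693 -3.763 4.005
endloop
endfacet
facet normal 0.799 0.251 0.547
outer loop
vertex -2.019 -2.888 4.079
vertex -1.693 -3.763 4.005
vertex -1.378 -3.079 3.231
endloop
endfacet
facet normal -0.798 -0.251 -0.548
outer loop
vertex -3.417 -4.306 2.822
vertex -3.102 -3.621 2.049
vertex -2.854 -4.666 2.166
endloop
endfacet
facet normal -0.034 -0.888 0.458
outer loop
vertex -3.417 -4.306 2.822
vertex -2.854 -4.666 2.166
vertex -1.693 -3.763 4.005
endloop
endfacet
facet normal -0.034 -0.888 0.458
outer loop
vertex -1.693 -3.763 4.005
vertex -2.854 -4.666 2.166
vertex -1.13 -4.123 3.349
endloop
endfacet
facet normal 0.798 0.251 0.547
outer loop
vertex -1.693 -3.763 4.005
vertex -1.13 -4.123 3.349
vertex -1.378 -3.079 3.231
endloop
endfacet
facet normal -0.798 -0.251 -0.548
outer loop
vertex -2.854 -4.666 2.166
vertex -3.102 -3.621 2.049
vertex -2.477 -4.239 1.421
endloop
endfacet
facet normal 0.449 -0.854 -0.262
outer loop
vertex -2.854 -4.666 2.166
vertex -2.477 -4.239 1.421
vertex -1.13 -4.123 3.349
endloop
endfacet
facet normal 0.448 -0.855 -0.262
outer loop
vertex -1.13 -4.123 3.349
vertex -2.477 -4.239 1.421
vertex -0.753 -3.697 2.604
endloop
endfacet
facet normal 0.798 0.251 0.548
outer loop
vertex -1.13 -4.123 3.349
vertex -0.753 -3.697 2.604
vertex -1.378 -3.079 3.231
endloop
endfacet

endsolid


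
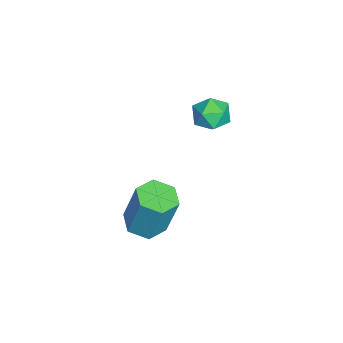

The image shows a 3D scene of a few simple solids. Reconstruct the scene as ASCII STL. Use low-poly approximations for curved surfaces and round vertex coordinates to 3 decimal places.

solid 
facet normal -0.118 -0.250 -0.961
outer loop
vertex -0.117 0.079 -3.961
vertex -0.775 0.703 -4.043
vertex 0.091 0.929 -4.208
endloop
endfacet
facet normal 0.966 -0.252 -0.052
outer loop
vertex -0.117 0.079 -3.961
vertex 0.091 0.929 -4.208
vertex 0.132 0.614 -1.914
endloop
endfacet
facet normal 0.966 -0.253 -0.052
outer loop
vertex 0.132 0.614 -1.914
vertex 0.091 0.929 -4.208
vertex 0.341 1.464 -2.162
endloop
endfacet
facet normal 0.117 0.252 0.961
outer loop
vertex 0.132 0.614 -1.914
vertex 0.341 1.464 -2.162
vertex -0.525 1.237 -1.997
endloop
endfacet
facet normal -0.117 -0.252 -0.961
outer loop
vertex 0.091 0.929 -4.208
vertex -0.775 0.703 -4.043
vertex -0.567 1.553 -4.291
endloop
endfacet
facet normal 0.681 0.684 -0.262
outer loop
vertex 0.091 0.929 -4.208
vertex -0.567 1.553 -4.291
vertex 0.341 1.464 -2.162
endloop
endfacet
facet normal 0.681 0.684 -0.262
outer loop
vertex 0.341 1.464 -2.162
vertex -0.567 1.553 -4.291
vertex -0.317 2.088 -2.244
endloop
endfacet
facet normal 0.118 0.250 0.961
outer loop
vertex 0.341 1.464 -2.162
vertex -0.317 2.088 -2.244
vertex -0.525 1.237 -1.997
endloop
endfacet
facet normal -0.117 -0.252 -0.961
outer loop
vertex -0.567 1.553 -4.291
vertex -0.775 0.703 -4.043
vertex -1.432 1.326 -4.126
endloop
endfacet
facet normal -0.285 0.935 -0.210
outer loop
vertex -0.567 1.553 -4.291
vertex -1.432 1.326 -4.126
vertex -0.317 2.088 -2.244
endloop
endfacet
facet normal -0.285 0.935 -0.210
outer loop
vertex -0.317 2.088 -2.244
vertex -1.432 1.326 -4.126
vertex -1.183 1.861 -2.079
endloop
endfacet
facet normal 0.118 0.250 0.961
outer loop
vertex -0.317 2.088 -2.244
vertex -1.183 1.861 -2.079
vertex -0.525 1.237 -1.997
endloop
endfacet
facet normal -0.117 -0.252 -0.961
outer loop
vertex -1.432 1.326 -4.126
vertex -0.775 0.703 -4.043
vertex -1.641 0.476 -3.878
endloop
endfacet
facet normal -0.966 0.253 0.052
outer loop
vertex -1.432 1.326 -4.126
vertex -1.641 0.476 -3.878
vertex -1.183 1.861 -2.079
endloop
endfacet
facet normal -0.966 0.252 0.052
outer loop
vertex -1.183 1.861 -2.079
vertex -1.641 0.476 -3.878
vertex -1.391 1.011 -1.832
endloop
endfacet
facet normal 0.118 0.250 0.961
outer loop
vertex -1.183 1.861 -2.079
vertex -1.391 1.011 -1.832
vertex -0.525 1.237 -1.997
endloop
endfacet
facet normal -0.118 -0.250 -0.961
outer loop
vertex -1.641 0.476 -3.878
vertex -0.775 0.703 -4.043
vertex -0.983 -0.148 -3.796
endloop
endfacet
facet normal -0.681 -0.684 0.262
outer loop
vertex -1.641 0.476 -3.878
vertex -0.983 -0.148 -3.796
vertex -1.391 1.011 -1.832
endloop
endfacet
facet normal -0.681 -0.684 0.262
outer loop
vertex -1.391 1.011 -1.832
vertex -0.983 -0.148 -3.796
vertex -0.733 0.387 -1.749
endloop
endfacet
facet normal 0.117 0.252 0.961
outer loop
vertex -1.391 1.011 -1.832
vertex -0.733 0.387 -1.749
vertex -0.525 1.237 -1.997
endloop
endfacet
facet normal -0.118 -0.250 -0.961
outer loop
vertex -0.983 -0.148 -3.796
vertex -0.775 0.703 -4.043
vertex -0.117 0.079 -3.961
endloop
endfacet
facet normal 0.285 -0.935 0.210
outer loop
vertex -0.983 -0.148 -3.796
vertex -0.117 0.079 -3.961
vertex -0.733 0.387 -1.749
endloop
endfacet
facet normal 0.285 -0.935 0.210
outer loop
vertex -0.733 0.387 -1.749
vertex -0.117 0.079 -3.961
vertex 0.132 0.614 -1.914
endloop
endfacet
facet normal 0.117 0.252 0.961
outer loop
vertex -0.733 0.387 -1.749
vertex 0.132 0.614 -1.914
vertex -0.525 1.237 -1.997
endloop
endfacet
facet normal 0.087 0.962 0.259
outer loop
vertex -2.336 3.941 1.111
vertex -2.942 3.833 1.715
vertex -2.112 3.706 1.909
endloop
endfacet
facet normal 0.706 0.708 0.010
outer loop
vertex -2.336 3.941 1.111
vertex -2.112 3.706 1.909
vertex -1.732 3.337 1.229
endloop
endfacet
facet normal 0.595 0.468 -0.653
outer loop
vertex -2.336 3.941 1.111
vertex -1.732 3.337 1.229
vertex -2.328 3.237 0.614
endloop
endfacet
facet normal -0.092 0.574 -0.814
outer loop
vertex -2.336 3.941 1.111
vertex -2.328 3.237 0.614
vertex -3.076 3.543 0.914
endloop
endfacet
facet normal -0.406 0.879 -0.250
outer loop
vertex -2.336 3.941 1.111
vertex -3.076 3.543 0.914
vertex -2.942 3.833 1.715
endloop
endfacet
facet normal 0.896 0.155 0.417
outer loop
vertex -1.732 3.337 1.229
vertex -2.112 3.706 1.909
vertex -1.964 2.857 1.906
endloop
endfacet
facet normal -0.105 0.564 0.819
outer loop
vertex -2.112 3.706 1.909
vertex -2.942 3.833 1.715
vertex -2.712 3.163 2.206
endloop
endfacet
facet normal -0.903 0.430 -0.005
outer loop
vertex -2.942 3.833 1.715
vertex -3.076 3.543 0.914
vertex -3.308 3.063 1.591
endloop
endfacet
facet normal -0.394 -0.066 -0.917
outer loop
vertex -3.076 3.543 0.914
vertex -2.328 3.237 0.614
vertex -2.928 2.694 0.911
endloop
endfacet
facet normal 0.717 -0.235 -0.656
outer loop
vertex -2.328 3.237 0.614
vertex -1.732 3.337 1.229
vertex -2.098 2.567 1.105
endloop
endfacet
facet normal 0.092 -0.574 0.814
outer loop
vertex -2.704 2.459 1.709
vertex -1.964 2.857 1.906
vertex -2.712 3.163 2.206
endloop
endfacet
facet normal -0.595 -0.468 0.653
outer loop
vertex -2.704 2.459 1.709
vertex -2.712 3.163 2.206
vertex -3.308 3.063 1.591
endloop
endfacet
facet normal -0.706 -0.708 -0.010
outer loop
vertex -2.704 2.459 1.709
vertex -3.308 3.063 1.591
vertex -2.928 2.694 0.911
endloop
endfacet
facet normal -0.087 -0.962 -0.259
outer loop
vertex -2.704 2.459 1.709
vertex -2.928 2.694 0.911
vertex -2.098 2.567 1.105
endloop
endfacet
facet normal 0.406 -0.879 0.250
outer loop
vertex -2.704 2.459 1.709
vertex -2.098 2.567 1.105
vertex -1.964 2.857 1.906
endloop
endfacet
facet normal 0.394 0.066 0.917
outer loop
vertex -2.712 3.163 2.206
vertex -1.964 2.857 1.906
vertex -2.112 3.706 1.909
endloop
endfacet
facet normal -0.717 0.235 0.656
outer loop
vertex -3.308 3.063 1.591
vertex -2.712 3.163 2.206
vertex -2.942 3.833 1.715
endloop
endfacet
facet normal -0.896 -0.155 -0.417
outer loop
vertex -2.928 2.694 0.911
vertex -3.308 3.063 1.591
vertex -3.076 3.543 0.914
endloop
endfacet
facet normal 0.105 -0.564 -0.819
outer loop
vertex -2.098 2.567 1.105
vertex -2.928 2.694 0.911
vertex -2.328 3.237 0.614
endloop
endfacet
facet normal 0.903 -0.430 0.005
outer loop
vertex -1.964 2.857 1.906
vertex -2.098 2.567 1.105
vertex -1.732 3.337 1.229
endloop
endfacet

endsolid


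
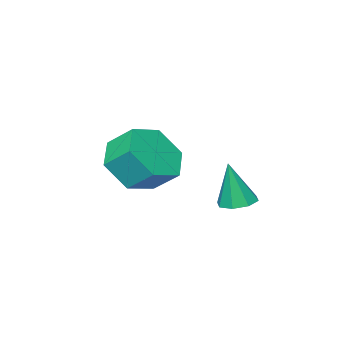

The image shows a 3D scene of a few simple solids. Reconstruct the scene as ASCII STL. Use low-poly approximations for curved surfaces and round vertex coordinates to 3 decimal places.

solid 
facet normal -0.169 0.093 -0.981
outer loop
vertex 2.724 3.94 -0.645
vertex 2.238 3.628 -0.591
vertex 2.369 4.192 -0.56
endloop
endfacet
facet normal 0.598 0.734 0.321
outer loop
vertex 2.724 3.94 -0.645
vertex 2.369 4.192 -0.56
vertex 2.482 3.492 0.831
endloop
endfacet
facet normal -0.169 0.093 -0.981
outer loop
vertex 2.369 4.192 -0.56
vertex 2.238 3.628 -0.591
vertex 1.937 4.114 -0.493
endloop
endfacet
facet normal -0.090 0.887 0.454
outer loop
vertex 2.369 4.192 -0.56
vertex 1.937 4.114 -0.493
vertex 2.482 3.492 0.831
endloop
endfacet
facet normal -0.168 0.094 -0.981
outer loop
vertex 1.937 4.114 -0.493
vertex 2.238 3.628 -0.591
vertex 1.681 3.751 -0.484
endloop
endfacet
facet normal -0.692 0.501 0.520
outer loop
vertex 1.937 4.114 -0.493
vertex 1.681 3.751 -0.484
vertex 2.482 3.492 0.831
endloop
endfacet
facet normal -0.168 0.093 -0.981
outer loop
vertex 1.681 3.751 -0.484
vertex 2.238 3.628 -0.591
vertex 1.751 3.316 -0.537
endloop
endfacet
facet normal -0.854 -0.196 0.482
outer loop
vertex 1.681 3.751 -0.484
vertex 1.751 3.316 -0.537
vertex 2.482 3.492 0.831
endloop
endfacet
facet normal -0.170 0.095 -0.981
outer loop
vertex 1.751 3.316 -0.537
vertex 2.238 3.628 -0.591
vertex 2.106 3.064 -0.623
endloop
endfacet
facet normal -0.481 -0.800 0.360
outer loop
vertex 1.751 3.316 -0.537
vertex 2.106 3.064 -0.623
vertex 2.482 3.492 0.831
endloop
endfacet
facet normal -0.169 0.095 -0.981
outer loop
vertex 2.106 3.064 -0.623
vertex 2.238 3.628 -0.591
vertex 2.538 3.142 -0.69
endloop
endfacet
facet normal 0.207 -0.952 0.227
outer loop
vertex 2.106 3.064 -0.623
vertex 2.538 3.142 -0.69
vertex 2.482 3.492 0.831
endloop
endfacet
facet normal -0.169 0.095 -0.981
outer loop
vertex 2.538 3.142 -0.69
vertex 2.238 3.628 -0.591
vertex 2.794 3.505 -0.699
endloop
endfacet
facet normal 0.809 -0.566 0.160
outer loop
vertex 2.538 3.142 -0.69
vertex 2.794 3.505 -0.699
vertex 2.482 3.492 0.831
endloop
endfacet
facet normal -0.170 0.094 -0.981
outer loop
vertex 2.794 3.505 -0.699
vertex 2.238 3.628 -0.591
vertex 2.724 3.94 -0.645
endloop
endfacet
facet normal 0.971 0.132 0.199
outer loop
vertex 2.794 3.505 -0.699
vertex 2.724 3.94 -0.645
vertex 2.482 3.492 0.831
endloop
endfacet
facet normal 0.228 -0.751 -0.620
outer loop
vertex 3.558 -0.274 0.866
vertex 3.193 0.285 0.055
vertex 4.202 0.361 0.334
endloop
endfacet
facet normal 0.756 -0.265 0.599
outer loop
vertex 3.558 -0.274 0.866
vertex 4.202 0.361 0.334
vertex 3.312 0.536 1.535
endloop
endfacet
facet normal 0.756 -0.265 0.599
outer loop
vertex 3.312 0.536 1.535
vertex 4.202 0.361 0.334
vertex 3.956 1.172 1.003
endloop
endfacet
facet normal -0.228 0.750 0.621
outer loop
vertex 3.312 0.536 1.535
vertex 3.956 1.172 1.003
vertex 2.947 1.095 0.725
endloop
endfacet
facet normal 0.228 -0.751 -0.620
outer loop
vertex 4.202 0.361 0.334
vertex 3.193 0.285 0.055
vertex 3.838 0.92 -0.477
endloop
endfacet
facet normal 0.910 0.391 -0.139
outer loop
vertex 4.202 0.361 0.334
vertex 3.838 0.92 -0.477
vertex 3.956 1.172 1.003
endloop
endfacet
facet normal 0.910 0.391 -0.139
outer loop
vertex 3.956 1.172 1.003
vertex 3.838 0.92 -0.477
vertex 3.592 1.731 0.193
endloop
endfacet
facet normal -0.228 0.750 0.620
outer loop
vertex 3.956 1.172 1.003
vertex 3.592 1.731 0.193
vertex 2.947 1.095 0.725
endloop
endfacet
facet normal 0.227 -0.751 -0.620
outer loop
vertex 3.838 0.92 -0.477
vertex 3.193 0.285 0.055
vertex 2.828 0.844 -0.755
endloop
endfacet
facet normal 0.154 0.657 -0.738
outer loop
vertex 3.838 0.92 -0.477
vertex 2.828 0.844 -0.755
vertex 3.592 1.731 0.193
endloop
endfacet
facet normal 0.154 0.657 -0.738
outer loop
vertex 3.592 1.731 0.193
vertex 2.828 0.844 -0.755
vertex 2.582 1.654 -0.086
endloop
endfacet
facet normal -0.229 0.750 0.620
outer loop
vertex 3.592 1.731 0.193
vertex 2.582 1.654 -0.086
vertex 2.947 1.095 0.725
endloop
endfacet
facet normal 0.228 -0.750 -0.621
outer loop
vertex 2.828 0.844 -0.755
vertex 3.193 0.285 0.055
vertex 2.184 0.208 -0.223
endloop
endfacet
facet normal -0.756 0.265 -0.599
outer loop
vertex 2.828 0.844 -0.755
vertex 2.184 0.208 -0.223
vertex 2.582 1.654 -0.086
endloop
endfacet
facet normal -0.756 0.265 -0.599
outer loop
vertex 2.582 1.654 -0.086
vertex 2.184 0.208 -0.223
vertex 1.938 1.019 0.446
endloop
endfacet
facet normal -0.228 0.751 0.620
outer loop
vertex 2.582 1.654 -0.086
vertex 1.938 1.019 0.446
vertex 2.947 1.095 0.725
endloop
endfacet
facet normal 0.228 -0.750 -0.620
outer loop
vertex 2.184 0.208 -0.223
vertex 3.193 0.285 0.055
vertex 2.548 -0.351 0.587
endloop
endfacet
facet normal -0.910 -0.391 0.139
outer loop
vertex 2.184 0.208 -0.223
vertex 2.548 -0.351 0.587
vertex 1.938 1.019 0.446
endloop
endfacet
facet normal -0.910 -0.391 0.139
outer loop
vertex 1.938 1.019 0.446
vertex 2.548 -0.351 0.587
vertex 2.302 0.46 1.257
endloop
endfacet
facet normal -0.228 0.751 0.620
outer loop
vertex 1.938 1.019 0.446
vertex 2.302 0.46 1.257
vertex 2.947 1.095 0.725
endloop
endfacet
facet normal 0.229 -0.750 -0.620
outer loop
vertex 2.548 -0.351 0.587
vertex 3.193 0.285 0.055
vertex 3.558 -0.274 0.866
endloop
endfacet
facet normal -0.154 -0.657 0.738
outer loop
vertex 2.548 -0.351 0.587
vertex 3.558 -0.274 0.866
vertex 2.302 0.46 1.257
endloop
endfacet
facet normal -0.154 -0.657 0.738
outer loop
vertex 2.302 0.46 1.257
vertex 3.558 -0.274 0.866
vertex 3.312 0.536 1.535
endloop
endfacet
facet normal -0.227 0.751 0.620
outer loop
vertex 2.302 0.46 1.257
vertex 3.312 0.536 1.535
vertex 2.947 1.095 0.725
endloop
endfacet

endsolid


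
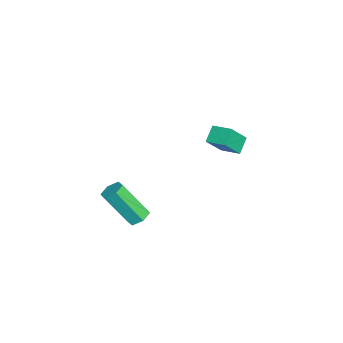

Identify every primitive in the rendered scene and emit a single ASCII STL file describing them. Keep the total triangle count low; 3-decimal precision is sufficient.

solid 
facet normal 0.085 0.570 -0.817
outer loop
vertex 2.839 0.341 -1.724
vertex 2.372 0.144 -1.91
vertex 2.374 0.587 -1.601
endloop
endfacet
facet normal 0.502 0.684 0.530
outer loop
vertex 2.839 0.341 -1.724
vertex 2.374 0.587 -1.601
vertex 2.674 -0.747 -0.163
endloop
endfacet
facet normal 0.501 0.684 0.530
outer loop
vertex 2.674 -0.747 -0.163
vertex 2.374 0.587 -1.601
vertex 2.21 -0.502 -0.041
endloop
endfacet
facet normal -0.087 -0.571 0.817
outer loop
vertex 2.674 -0.747 -0.163
vertex 2.21 -0.502 -0.041
vertex 2.208 -0.944 -0.35
endloop
endfacet
facet normal 0.087 0.570 -0.817
outer loop
vertex 2.374 0.587 -1.601
vertex 2.372 0.144 -1.91
vertex 1.908 0.39 -1.788
endloop
endfacet
facet normal -0.496 0.736 0.461
outer loop
vertex 2.374 0.587 -1.601
vertex 1.908 0.39 -1.788
vertex 2.21 -0.502 -0.041
endloop
endfacet
facet normal -0.493 0.737 0.462
outer loop
vertex 2.21 -0.502 -0.041
vertex 1.908 0.39 -1.788
vertex 1.743 -0.698 -0.227
endloop
endfacet
facet normal -0.086 -0.571 0.817
outer loop
vertex 2.21 -0.502 -0.041
vertex 1.743 -0.698 -0.227
vertex 2.208 -0.944 -0.35
endloop
endfacet
facet normal 0.087 0.570 -0.817
outer loop
vertex 1.908 0.39 -1.788
vertex 2.372 0.144 -1.91
vertex 1.906 -0.053 -2.097
endloop
endfacet
facet normal -0.996 0.052 -0.069
outer loop
vertex 1.908 0.39 -1.788
vertex 1.906 -0.053 -2.097
vertex 1.743 -0.698 -0.227
endloop
endfacet
facet normal -0.996 0.052 -0.069
outer loop
vertex 1.743 -0.698 -0.227
vertex 1.906 -0.053 -2.097
vertex 1.741 -1.141 -0.536
endloop
endfacet
facet normal -0.085 -0.570 0.817
outer loop
vertex 1.743 -0.698 -0.227
vertex 1.741 -1.141 -0.536
vertex 2.208 -0.944 -0.35
endloop
endfacet
facet normal 0.087 0.571 -0.817
outer loop
vertex 1.906 -0.053 -2.097
vertex 2.372 0.144 -1.91
vertex 2.37 -0.298 -2.219
endloop
endfacet
facet normal -0.501 -0.684 -0.530
outer loop
vertex 1.906 -0.053 -2.097
vertex 2.37 -0.298 -2.219
vertex 1.741 -1.141 -0.536
endloop
endfacet
facet normal -0.502 -0.684 -0.530
outer loop
vertex 1.741 -1.141 -0.536
vertex 2.37 -0.298 -2.219
vertex 2.206 -1.387 -0.659
endloop
endfacet
facet normal -0.085 -0.570 0.817
outer loop
vertex 1.741 -1.141 -0.536
vertex 2.206 -1.387 -0.659
vertex 2.208 -0.944 -0.35
endloop
endfacet
facet normal 0.086 0.571 -0.817
outer loop
vertex 2.37 -0.298 -2.219
vertex 2.372 0.144 -1.91
vertex 2.837 -0.102 -2.033
endloop
endfacet
facet normal 0.493 -0.737 -0.462
outer loop
vertex 2.37 -0.298 -2.219
vertex 2.837 -0.102 -2.033
vertex 2.206 -1.387 -0.659
endloop
endfacet
facet normal 0.496 -0.736 -0.461
outer loop
vertex 2.206 -1.387 -0.659
vertex 2.837 -0.102 -2.033
vertex 2.672 -1.19 -0.472
endloop
endfacet
facet normal -0.087 -0.570 0.817
outer loop
vertex 2.206 -1.387 -0.659
vertex 2.672 -1.19 -0.472
vertex 2.208 -0.944 -0.35
endloop
endfacet
facet normal 0.085 0.570 -0.817
outer loop
vertex 2.837 -0.102 -2.033
vertex 2.372 0.144 -1.91
vertex 2.839 0.341 -1.724
endloop
endfacet
facet normal 0.996 -0.052 0.069
outer loop
vertex 2.837 -0.102 -2.033
vertex 2.839 0.341 -1.724
vertex 2.672 -1.19 -0.472
endloop
endfacet
facet normal 0.996 -0.052 0.069
outer loop
vertex 2.672 -1.19 -0.472
vertex 2.839 0.341 -1.724
vertex 2.674 -0.747 -0.163
endloop
endfacet
facet normal -0.087 -0.570 0.817
outer loop
vertex 2.672 -1.19 -0.472
vertex 2.674 -0.747 -0.163
vertex 2.208 -0.944 -0.35
endloop
endfacet
facet normal -0.715 0.307 0.628
outer loop
vertex -3.465 2.988 -0.632
vertex -2.953 3.79 -0.442
vertex -4.103 3.644 -1.679
endloop
endfacet
facet normal -0.528 -0.826 -0.196
outer loop
vertex -3.467 3.37 -2.238
vertex -3.465 2.988 -0.632
vertex -4.103 3.644 -1.679
endloop
endfacet
facet normal -0.715 0.308 0.628
outer loop
vertex -4.103 3.644 -1.679
vertex -2.953 3.79 -0.442
vertex -3.591 4.445 -1.489
endloop
endfacet
facet normal -0.459 0.472 -0.753
outer loop
vertex -3.591 4.445 -1.489
vertex -3.467 3.37 -2.238
vertex -4.103 3.644 -1.679
endloop
endfacet
facet normal 0.459 -0.471 0.753
outer loop
vertex -3.465 2.988 -0.632
vertex -2.317 3.516 -1.001
vertex -2.953 3.79 -0.442
endloop
endfacet
facet normal -0.527 -0.827 -0.196
outer loop
vertex -2.829 2.715 -1.191
vertex -3.465 2.988 -0.632
vertex -3.467 3.37 -2.238
endloop
endfacet
facet normal 0.459 -0.472 0.753
outer loop
vertex -2.829 2.715 -1.191
vertex -2.317 3.516 -1.001
vertex -3.465 2.988 -0.632
endloop
endfacet
facet normal 0.528 0.827 0.195
outer loop
vertex -2.953 3.79 -0.442
vertex -2.317 3.516 -1.001
vertex -3.591 4.445 -1.489
endloop
endfacet
facet normal -0.459 0.472 -0.753
outer loop
vertex -2.955 4.172 -2.048
vertex -3.467 3.37 -2.238
vertex -3.591 4.445 -1.489
endloop
endfacet
facet normal 0.527 0.827 0.196
outer loop
vertex -3.591 4.445 -1.489
vertex -2.317 3.516 -1.001
vertex -2.955 4.172 -2.048
endloop
endfacet
facet normal 0.715 -0.308 -0.628
outer loop
vertex -2.955 4.172 -2.048
vertex -2.829 2.715 -1.191
vertex -3.467 3.37 -2.238
endloop
endfacet
facet normal 0.715 -0.308 -0.628
outer loop
vertex -2.317 3.516 -1.001
vertex -2.829 2.715 -1.191
vertex -2.955 4.172 -2.048
endloop
endfacet

endsolid


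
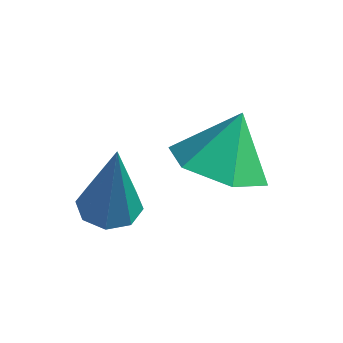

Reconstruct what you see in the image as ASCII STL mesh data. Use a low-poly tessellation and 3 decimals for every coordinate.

solid 
facet normal -0.111 -0.526 -0.843
outer loop
vertex 0.651 1.713 0.908
vertex -0.289 1.631 1.083
vertex 0.041 2.376 0.575
endloop
endfacet
facet normal 0.698 0.705 0.125
outer loop
vertex 0.651 1.713 0.908
vertex 0.041 2.376 0.575
vertex -0.151 2.289 2.137
endloop
endfacet
facet normal -0.111 -0.526 -0.843
outer loop
vertex 0.041 2.376 0.575
vertex -0.289 1.631 1.083
vertex -0.899 2.294 0.75
endloop
endfacet
facet normal -0.078 0.996 0.046
outer loop
vertex 0.041 2.376 0.575
vertex -0.899 2.294 0.75
vertex -0.151 2.289 2.137
endloop
endfacet
facet normal -0.111 -0.526 -0.843
outer loop
vertex -0.899 2.294 0.75
vertex -0.289 1.631 1.083
vertex -1.23 1.549 1.258
endloop
endfacet
facet normal -0.715 0.582 0.388
outer loop
vertex -0.899 2.294 0.75
vertex -1.23 1.549 1.258
vertex -0.151 2.289 2.137
endloop
endfacet
facet normal -0.111 -0.526 -0.843
outer loop
vertex -1.23 1.549 1.258
vertex -0.289 1.631 1.083
vertex -0.62 0.887 1.591
endloop
endfacet
facet normal -0.575 -0.123 0.809
outer loop
vertex -1.23 1.549 1.258
vertex -0.62 0.887 1.591
vertex -0.151 2.289 2.137
endloop
endfacet
facet normal -0.111 -0.526 -0.843
outer loop
vertex -0.62 0.887 1.591
vertex -0.289 1.631 1.083
vertex 0.32 0.969 1.416
endloop
endfacet
facet normal 0.201 -0.413 0.888
outer loop
vertex -0.62 0.887 1.591
vertex 0.32 0.969 1.416
vertex -0.151 2.289 2.137
endloop
endfacet
facet normal -0.111 -0.526 -0.843
outer loop
vertex 0.32 0.969 1.416
vertex -0.289 1.631 1.083
vertex 0.651 1.713 0.908
endloop
endfacet
facet normal 0.838 0.000 0.546
outer loop
vertex 0.32 0.969 1.416
vertex 0.651 1.713 0.908
vertex -0.151 2.289 2.137
endloop
endfacet
facet normal -0.135 0.054 -0.989
outer loop
vertex -1.161 0.042 0.413
vertex -1.713 0.26 0.5
vertex -1.167 0.501 0.439
endloop
endfacet
facet normal 0.987 0.004 0.158
outer loop
vertex -1.161 0.042 0.413
vertex -1.167 0.501 0.439
vertex -1.467 0.16 2.32
endloop
endfacet
facet normal -0.134 0.052 -0.990
outer loop
vertex -1.167 0.501 0.439
vertex -1.713 0.26 0.5
vertex -1.494 0.818 0.5
endloop
endfacet
facet normal 0.699 0.676 0.234
outer loop
vertex -1.167 0.501 0.439
vertex -1.494 0.818 0.5
vertex -1.467 0.16 2.32
endloop
endfacet
facet normal -0.134 0.053 -0.990
outer loop
vertex -1.494 0.818 0.5
vertex -1.713 0.26 0.5
vertex -1.949 0.808 0.561
endloop
endfacet
facet normal 0.025 0.940 0.340
outer loop
vertex -1.494 0.818 0.5
vertex -1.949 0.808 0.561
vertex -1.467 0.16 2.32
endloop
endfacet
facet normal -0.133 0.053 -0.990
outer loop
vertex -1.949 0.808 0.561
vertex -1.713 0.26 0.5
vertex -2.266 0.477 0.586
endloop
endfacet
facet normal -0.642 0.646 0.414
outer loop
vertex -1.949 0.808 0.561
vertex -2.266 0.477 0.586
vertex -1.467 0.16 2.32
endloop
endfacet
facet normal -0.134 0.052 -0.990
outer loop
vertex -2.266 0.477 0.586
vertex -1.713 0.26 0.5
vertex -2.259 0.019 0.561
endloop
endfacet
facet normal -0.910 -0.036 0.413
outer loop
vertex -2.266 0.477 0.586
vertex -2.259 0.019 0.561
vertex -1.467 0.16 2.32
endloop
endfacet
facet normal -0.135 0.055 -0.989
outer loop
vertex -2.259 0.019 0.561
vertex -1.713 0.26 0.5
vertex -1.933 -0.299 0.499
endloop
endfacet
facet normal -0.624 -0.705 0.337
outer loop
vertex -2.259 0.019 0.561
vertex -1.933 -0.299 0.499
vertex -1.467 0.16 2.32
endloop
endfacet
facet normal -0.134 0.054 -0.990
outer loop
vertex -1.933 -0.299 0.499
vertex -1.713 0.26 0.5
vertex -1.478 -0.289 0.438
endloop
endfacet
facet normal 0.052 -0.971 0.231
outer loop
vertex -1.933 -0.299 0.499
vertex -1.478 -0.289 0.438
vertex -1.467 0.16 2.32
endloop
endfacet
facet normal -0.135 0.054 -0.989
outer loop
vertex -1.478 -0.289 0.438
vertex -1.713 0.26 0.5
vertex -1.161 0.042 0.413
endloop
endfacet
facet normal 0.719 -0.677 0.157
outer loop
vertex -1.478 -0.289 0.438
vertex -1.161 0.042 0.413
vertex -1.467 0.16 2.32
endloop
endfacet

endsolid


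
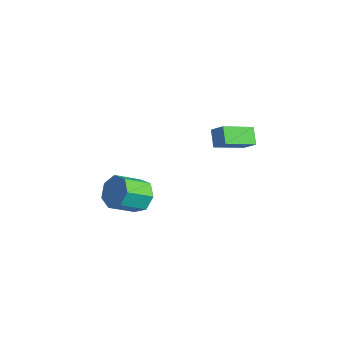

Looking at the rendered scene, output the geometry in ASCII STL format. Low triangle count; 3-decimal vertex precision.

solid 
facet normal -0.666 0.494 0.559
outer loop
vertex 0.22 1.45 3.826
vertex 0.898 1.596 4.504
vertex 0.73 3.119 2.957
endloop
endfacet
facet normal -0.699 -0.150 -0.699
outer loop
vertex 1.422 2.604 2.376
vertex 0.22 1.45 3.826
vertex 0.73 3.119 2.957
endloop
endfacet
facet normal -0.666 0.494 0.559
outer loop
vertex 0.73 3.119 2.957
vertex 0.898 1.596 4.504
vertex 1.408 3.265 3.635
endloop
endfacet
facet normal 0.262 0.856 -0.446
outer loop
vertex 1.408 3.265 3.635
vertex 1.422 2.604 2.376
vertex 0.73 3.119 2.957
endloop
endfacet
facet normal -0.262 -0.856 0.446
outer loop
vertex 0.22 1.45 3.826
vertex 1.59 1.081 3.923
vertex 0.898 1.596 4.504
endloop
endfacet
facet normal -0.699 -0.150 -0.699
outer loop
vertex 0.912 0.935 3.245
vertex 0.22 1.45 3.826
vertex 1.422 2.604 2.376
endloop
endfacet
facet normal -0.262 -0.856 0.446
outer loop
vertex 0.912 0.935 3.245
vertex 1.59 1.081 3.923
vertex 0.22 1.45 3.826
endloop
endfacet
facet normal 0.699 0.150 0.699
outer loop
vertex 0.898 1.596 4.504
vertex 1.59 1.081 3.923
vertex 1.408 3.265 3.635
endloop
endfacet
facet normal 0.262 0.856 -0.446
outer loop
vertex 2.1 2.75 3.054
vertex 1.422 2.604 2.376
vertex 1.408 3.265 3.635
endloop
endfacet
facet normal 0.699 0.150 0.699
outer loop
vertex 1.408 3.265 3.635
vertex 1.59 1.081 3.923
vertex 2.1 2.75 3.054
endloop
endfacet
facet normal 0.666 -0.494 -0.559
outer loop
vertex 2.1 2.75 3.054
vertex 0.912 0.935 3.245
vertex 1.422 2.604 2.376
endloop
endfacet
facet normal 0.666 -0.494 -0.559
outer loop
vertex 1.59 1.081 3.923
vertex 0.912 0.935 3.245
vertex 2.1 2.75 3.054
endloop
endfacet
facet normal 0.250 0.760 -0.600
outer loop
vertex -2.293 -0.708 -3.479
vertex -3.201 -0.275 -3.309
vertex -2.33 -0.153 -2.791
endloop
endfacet
facet normal 0.967 -0.170 0.189
outer loop
vertex -2.293 -0.708 -3.479
vertex -2.33 -0.153 -2.791
vertex -2.752 -2.099 -2.382
endloop
endfacet
facet normal 0.967 -0.170 0.189
outer loop
vertex -2.752 -2.099 -2.382
vertex -2.33 -0.153 -2.791
vertex -2.789 -1.544 -1.694
endloop
endfacet
facet normal -0.251 -0.760 0.600
outer loop
vertex -2.752 -2.099 -2.382
vertex -2.789 -1.544 -1.694
vertex -3.659 -1.665 -2.211
endloop
endfacet
facet normal 0.250 0.760 -0.600
outer loop
vertex -2.33 -0.153 -2.791
vertex -3.201 -0.275 -3.309
vertex -3.023 0.311 -2.492
endloop
endfacet
facet normal 0.570 0.384 0.726
outer loop
vertex -2.33 -0.153 -2.791
vertex -3.023 0.311 -2.492
vertex -2.789 -1.544 -1.694
endloop
endfacet
facet normal 0.571 0.384 0.725
outer loop
vertex -2.789 -1.544 -1.694
vertex -3.023 0.311 -2.492
vertex -3.481 -1.08 -1.395
endloop
endfacet
facet normal -0.251 -0.760 0.600
outer loop
vertex -2.789 -1.544 -1.694
vertex -3.481 -1.08 -1.395
vertex -3.659 -1.665 -2.211
endloop
endfacet
facet normal 0.251 0.760 -0.600
outer loop
vertex -3.023 0.311 -2.492
vertex -3.201 -0.275 -3.309
vertex -3.849 0.334 -2.809
endloop
endfacet
facet normal -0.257 0.649 0.716
outer loop
vertex -3.023 0.311 -2.492
vertex -3.849 0.334 -2.809
vertex -3.481 -1.08 -1.395
endloop
endfacet
facet normal -0.256 0.650 0.716
outer loop
vertex -3.481 -1.08 -1.395
vertex -3.849 0.334 -2.809
vertex -4.308 -1.057 -1.711
endloop
endfacet
facet normal -0.250 -0.760 0.600
outer loop
vertex -3.481 -1.08 -1.395
vertex -4.308 -1.057 -1.711
vertex -3.659 -1.665 -2.211
endloop
endfacet
facet normal 0.251 0.760 -0.600
outer loop
vertex -3.849 0.334 -2.809
vertex -3.201 -0.275 -3.309
vertex -4.187 -0.101 -3.501
endloop
endfacet
facet normal -0.889 0.425 0.167
outer loop
vertex -3.849 0.334 -2.809
vertex -4.187 -0.101 -3.501
vertex -4.308 -1.057 -1.711
endloop
endfacet
facet normal -0.890 0.425 0.167
outer loop
vertex -4.308 -1.057 -1.711
vertex -4.187 -0.101 -3.501
vertex -4.646 -1.492 -2.404
endloop
endfacet
facet normal -0.250 -0.760 0.599
outer loop
vertex -4.308 -1.057 -1.711
vertex -4.646 -1.492 -2.404
vertex -3.659 -1.665 -2.211
endloop
endfacet
facet normal 0.251 0.760 -0.600
outer loop
vertex -4.187 -0.101 -3.501
vertex -3.201 -0.275 -3.309
vertex -3.783 -0.667 -4.049
endloop
endfacet
facet normal -0.854 -0.118 -0.507
outer loop
vertex -4.187 -0.101 -3.501
vertex -3.783 -0.667 -4.049
vertex -4.646 -1.492 -2.404
endloop
endfacet
facet normal -0.853 -0.119 -0.507
outer loop
vertex -4.646 -1.492 -2.404
vertex -3.783 -0.667 -4.049
vertex -4.241 -2.058 -2.952
endloop
endfacet
facet normal -0.250 -0.760 0.600
outer loop
vertex -4.646 -1.492 -2.404
vertex -4.241 -2.058 -2.952
vertex -3.659 -1.665 -2.211
endloop
endfacet
facet normal 0.251 0.760 -0.600
outer loop
vertex -3.783 -0.667 -4.049
vertex -3.201 -0.275 -3.309
vertex -2.94 -0.937 -4.039
endloop
endfacet
facet normal -0.174 -0.574 -0.800
outer loop
vertex -3.783 -0.667 -4.049
vertex -2.94 -0.937 -4.039
vertex -4.241 -2.058 -2.952
endloop
endfacet
facet normal -0.174 -0.574 -0.800
outer loop
vertex -4.241 -2.058 -2.952
vertex -2.94 -0.937 -4.039
vertex -3.398 -2.328 -2.942
endloop
endfacet
facet normal -0.251 -0.760 0.600
outer loop
vertex -4.241 -2.058 -2.952
vertex -3.398 -2.328 -2.942
vertex -3.659 -1.665 -2.211
endloop
endfacet
facet normal 0.250 0.760 -0.600
outer loop
vertex -2.94 -0.937 -4.039
vertex -3.201 -0.275 -3.309
vertex -2.293 -0.708 -3.479
endloop
endfacet
facet normal 0.636 -0.596 -0.491
outer loop
vertex -2.94 -0.937 -4.039
vertex -2.293 -0.708 -3.479
vertex -3.398 -2.328 -2.942
endloop
endfacet
facet normal 0.636 -0.596 -0.490
outer loop
vertex -3.398 -2.328 -2.942
vertex -2.293 -0.708 -3.479
vertex -2.752 -2.099 -2.382
endloop
endfacet
facet normal -0.251 -0.760 0.600
outer loop
vertex -3.398 -2.328 -2.942
vertex -2.752 -2.099 -2.382
vertex -3.659 -1.665 -2.211
endloop
endfacet

endsolid


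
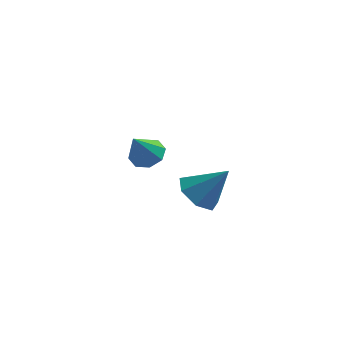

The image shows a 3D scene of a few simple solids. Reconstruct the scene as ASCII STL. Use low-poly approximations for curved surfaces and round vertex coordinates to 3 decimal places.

solid 
facet normal -0.650 -0.046 -0.759
outer loop
vertex 1.18 0.359 -1.772
vertex 0.754 0.782 -1.433
vertex 1.259 0.943 -1.875
endloop
endfacet
facet normal 0.962 -0.168 -0.215
outer loop
vertex 1.18 0.359 -1.772
vertex 1.259 0.943 -1.875
vertex 1.546 0.838 -0.507
endloop
endfacet
facet normal -0.649 -0.046 -0.759
outer loop
vertex 1.259 0.943 -1.875
vertex 0.754 0.782 -1.433
vertex 0.957 1.407 -1.645
endloop
endfacet
facet normal 0.803 0.584 -0.124
outer loop
vertex 1.259 0.943 -1.875
vertex 0.957 1.407 -1.645
vertex 1.546 0.838 -0.507
endloop
endfacet
facet normal -0.651 -0.046 -0.758
outer loop
vertex 0.957 1.407 -1.645
vertex 0.754 0.782 -1.433
vertex 0.503 1.4 -1.255
endloop
endfacet
facet normal 0.261 0.911 0.320
outer loop
vertex 0.957 1.407 -1.645
vertex 0.503 1.4 -1.255
vertex 1.546 0.838 -0.507
endloop
endfacet
facet normal -0.649 -0.045 -0.760
outer loop
vertex 0.503 1.4 -1.255
vertex 0.754 0.782 -1.433
vertex 0.237 0.928 -1.0
endloop
endfacet
facet normal -0.256 0.567 0.783
outer loop
vertex 0.503 1.4 -1.255
vertex 0.237 0.928 -1.0
vertex 1.546 0.838 -0.507
endloop
endfacet
facet normal -0.649 -0.046 -0.759
outer loop
vertex 0.237 0.928 -1.0
vertex 0.754 0.782 -1.433
vertex 0.361 0.346 -1.071
endloop
endfacet
facet normal -0.357 -0.188 0.915
outer loop
vertex 0.237 0.928 -1.0
vertex 0.361 0.346 -1.071
vertex 1.546 0.838 -0.507
endloop
endfacet
facet normal -0.649 -0.045 -0.759
outer loop
vertex 0.361 0.346 -1.071
vertex 0.754 0.782 -1.433
vertex 0.78 0.093 -1.414
endloop
endfacet
facet normal 0.032 -0.785 0.618
outer loop
vertex 0.361 0.346 -1.071
vertex 0.78 0.093 -1.414
vertex 1.546 0.838 -0.507
endloop
endfacet
facet normal -0.649 -0.045 -0.759
outer loop
vertex 0.78 0.093 -1.414
vertex 0.754 0.782 -1.433
vertex 1.18 0.359 -1.772
endloop
endfacet
facet normal 0.619 -0.777 0.115
outer loop
vertex 0.78 0.093 -1.414
vertex 1.18 0.359 -1.772
vertex 1.546 0.838 -0.507
endloop
endfacet
facet normal 0.278 0.445 -0.852
outer loop
vertex -0.666 3.851 -2.482
vertex -1.145 4.16 -2.477
vertex -0.618 4.229 -2.269
endloop
endfacet
facet normal 0.746 -0.396 0.535
outer loop
vertex -0.666 3.851 -2.482
vertex -0.618 4.229 -2.269
vertex -1.455 3.66 -1.523
endloop
endfacet
facet normal 0.277 0.447 -0.850
outer loop
vertex -0.618 4.229 -2.269
vertex -1.145 4.16 -2.477
vertex -0.88 4.566 -2.177
endloop
endfacet
facet normal 0.562 0.219 0.798
outer loop
vertex -0.618 4.229 -2.269
vertex -0.88 4.566 -2.177
vertex -1.455 3.66 -1.523
endloop
endfacet
facet normal 0.278 0.447 -0.850
outer loop
vertex -0.88 4.566 -2.177
vertex -1.145 4.16 -2.477
vertex -1.296 4.665 -2.261
endloop
endfacet
facet normal -0.021 0.594 0.804
outer loop
vertex -0.88 4.566 -2.177
vertex -1.296 4.665 -2.261
vertex -1.455 3.66 -1.523
endloop
endfacet
facet normal 0.277 0.447 -0.851
outer loop
vertex -1.296 4.665 -2.261
vertex -1.145 4.16 -2.477
vertex -1.624 4.468 -2.471
endloop
endfacet
facet normal -0.660 0.510 0.552
outer loop
vertex -1.296 4.665 -2.261
vertex -1.624 4.468 -2.471
vertex -1.455 3.66 -1.523
endloop
endfacet
facet normal 0.276 0.446 -0.851
outer loop
vertex -1.624 4.468 -2.471
vertex -1.145 4.16 -2.477
vertex -1.671 4.091 -2.684
endloop
endfacet
facet normal -0.982 0.016 0.189
outer loop
vertex -1.624 4.468 -2.471
vertex -1.671 4.091 -2.684
vertex -1.455 3.66 -1.523
endloop
endfacet
facet normal 0.276 0.446 -0.851
outer loop
vertex -1.671 4.091 -2.684
vertex -1.145 4.16 -2.477
vertex -1.41 3.754 -2.776
endloop
endfacet
facet normal -0.798 -0.598 -0.074
outer loop
vertex -1.671 4.091 -2.684
vertex -1.41 3.754 -2.776
vertex -1.455 3.66 -1.523
endloop
endfacet
facet normal 0.278 0.445 -0.851
outer loop
vertex -1.41 3.754 -2.776
vertex -1.145 4.16 -2.477
vertex -0.993 3.654 -2.692
endloop
endfacet
facet normal -0.217 -0.973 -0.081
outer loop
vertex -1.41 3.754 -2.776
vertex -0.993 3.654 -2.692
vertex -1.455 3.66 -1.523
endloop
endfacet
facet normal 0.278 0.445 -0.851
outer loop
vertex -0.993 3.654 -2.692
vertex -1.145 4.16 -2.477
vertex -0.666 3.851 -2.482
endloop
endfacet
facet normal 0.425 -0.889 0.172
outer loop
vertex -0.993 3.654 -2.692
vertex -0.666 3.851 -2.482
vertex -1.455 3.66 -1.523
endloop
endfacet

endsolid
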